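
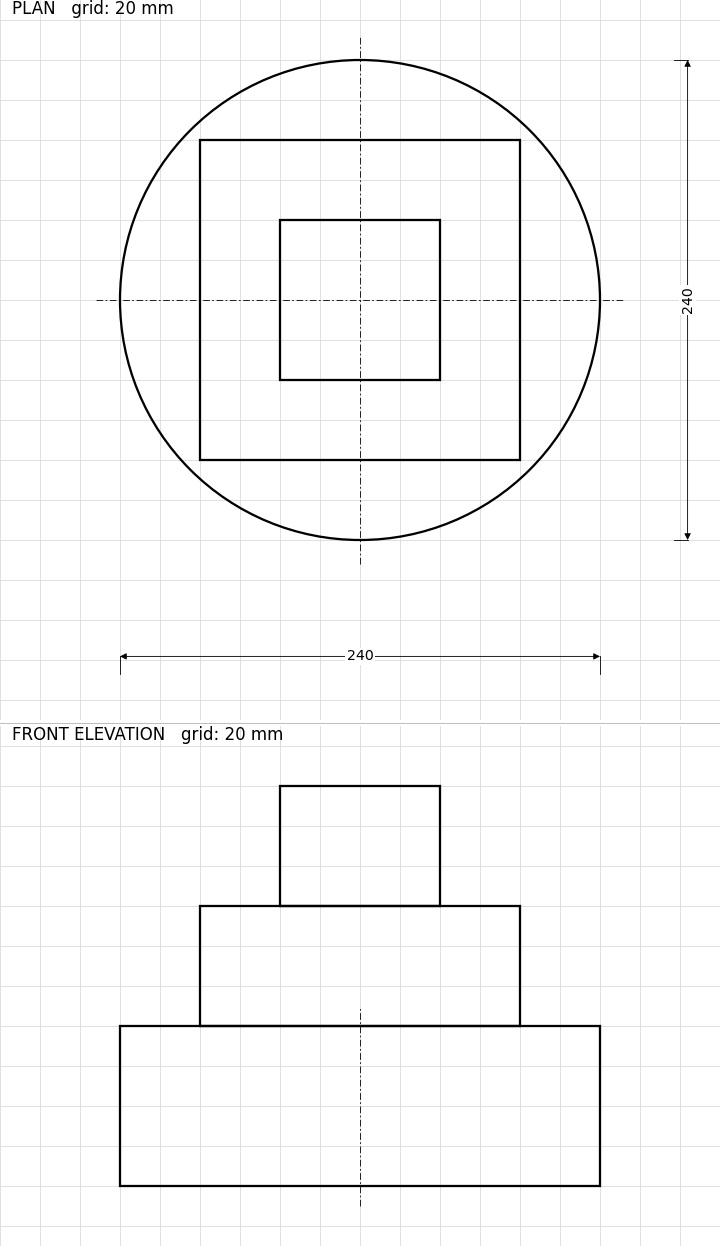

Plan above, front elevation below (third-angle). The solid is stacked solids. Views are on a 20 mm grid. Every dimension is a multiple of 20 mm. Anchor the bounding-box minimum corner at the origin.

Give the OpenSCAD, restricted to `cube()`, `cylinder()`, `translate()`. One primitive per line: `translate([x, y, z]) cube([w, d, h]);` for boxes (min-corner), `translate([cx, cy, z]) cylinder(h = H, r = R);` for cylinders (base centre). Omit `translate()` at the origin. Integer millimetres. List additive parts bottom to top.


translate([120, 120, 0]) cylinder(h = 80, r = 120);
translate([40, 40, 80]) cube([160, 160, 60]);
translate([80, 80, 140]) cube([80, 80, 60]);


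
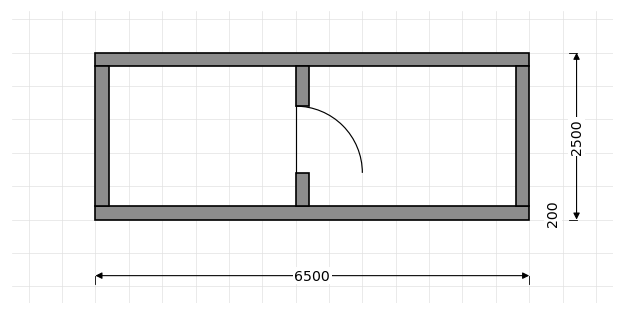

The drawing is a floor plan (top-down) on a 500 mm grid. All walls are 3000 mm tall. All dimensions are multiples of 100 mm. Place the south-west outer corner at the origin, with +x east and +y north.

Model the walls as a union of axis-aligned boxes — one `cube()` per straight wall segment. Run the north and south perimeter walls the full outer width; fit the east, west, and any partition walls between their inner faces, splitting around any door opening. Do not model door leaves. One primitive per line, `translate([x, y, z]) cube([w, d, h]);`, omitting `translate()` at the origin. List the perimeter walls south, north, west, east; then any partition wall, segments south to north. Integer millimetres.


cube([6500, 200, 3000]);
translate([0, 2300, 0]) cube([6500, 200, 3000]);
translate([0, 200, 0]) cube([200, 2100, 3000]);
translate([6300, 200, 0]) cube([200, 2100, 3000]);
translate([3000, 200, 0]) cube([200, 500, 3000]);
translate([3000, 1700, 0]) cube([200, 600, 3000]);


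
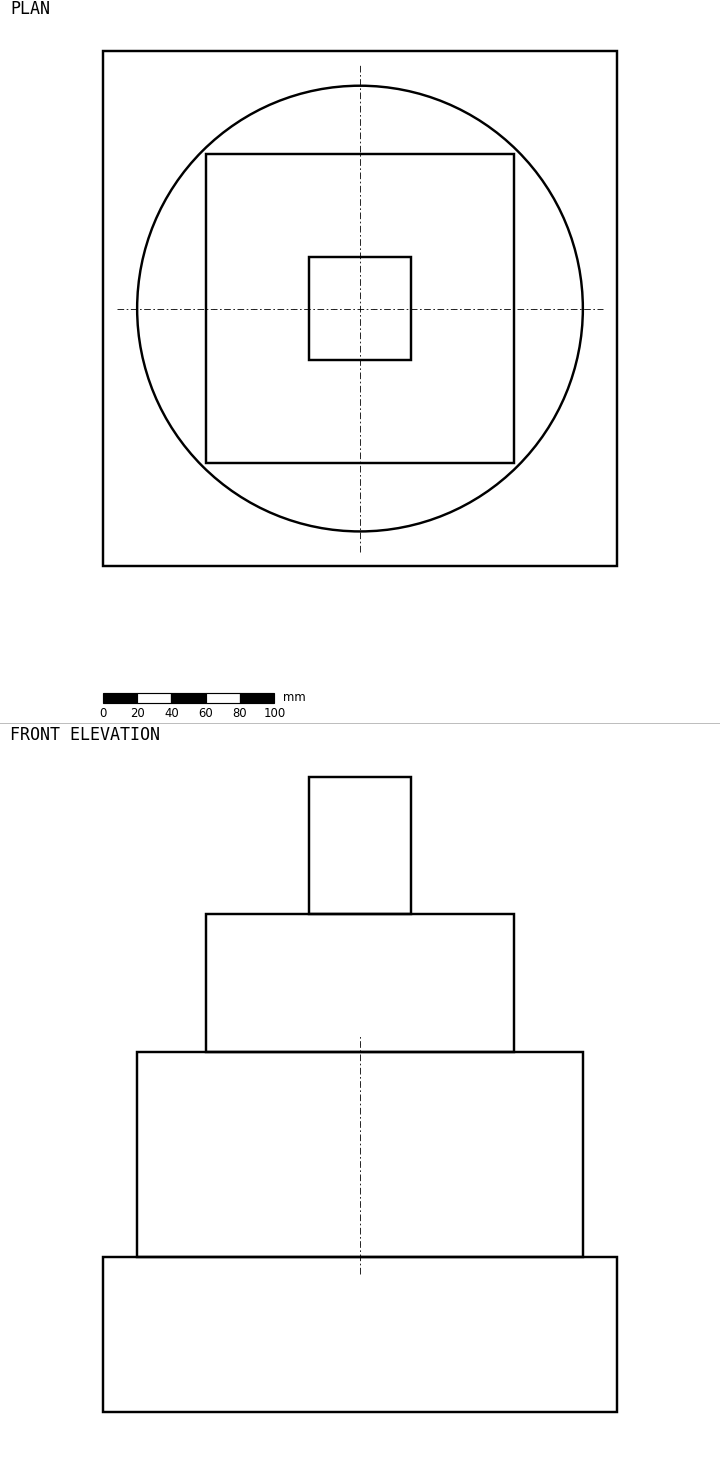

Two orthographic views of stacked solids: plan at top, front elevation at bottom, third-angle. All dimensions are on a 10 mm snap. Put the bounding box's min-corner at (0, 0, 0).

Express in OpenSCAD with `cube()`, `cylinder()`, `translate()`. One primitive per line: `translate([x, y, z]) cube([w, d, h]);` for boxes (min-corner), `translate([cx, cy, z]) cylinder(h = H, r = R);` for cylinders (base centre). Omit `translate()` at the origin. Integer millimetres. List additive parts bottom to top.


cube([300, 300, 90]);
translate([150, 150, 90]) cylinder(h = 120, r = 130);
translate([60, 60, 210]) cube([180, 180, 80]);
translate([120, 120, 290]) cube([60, 60, 80]);


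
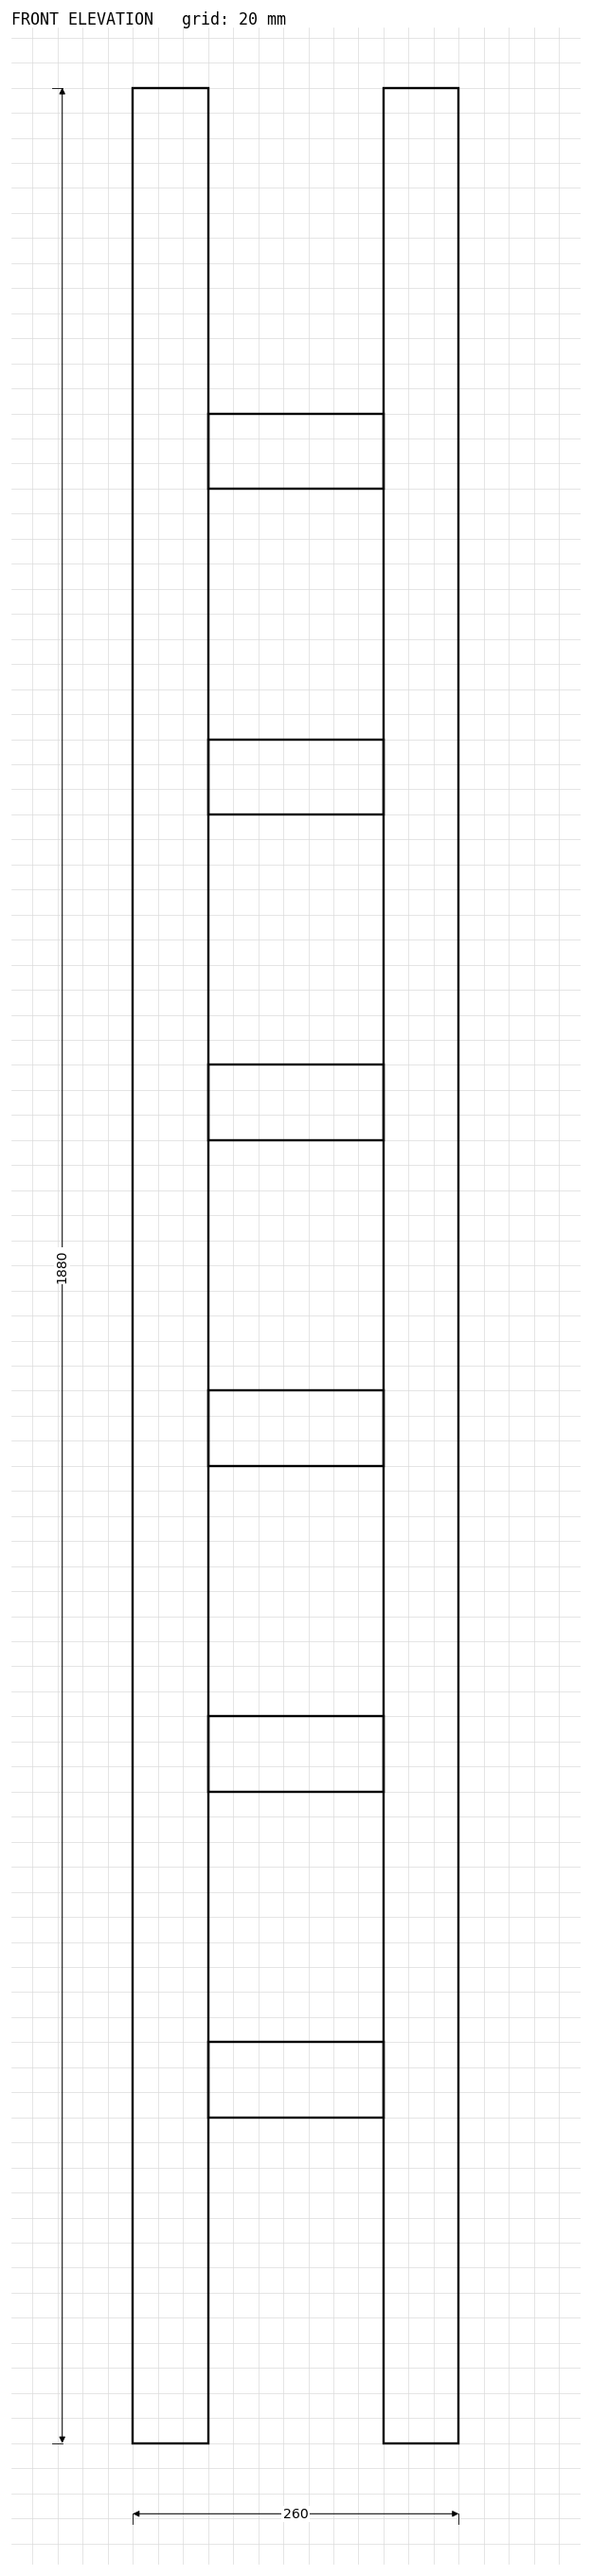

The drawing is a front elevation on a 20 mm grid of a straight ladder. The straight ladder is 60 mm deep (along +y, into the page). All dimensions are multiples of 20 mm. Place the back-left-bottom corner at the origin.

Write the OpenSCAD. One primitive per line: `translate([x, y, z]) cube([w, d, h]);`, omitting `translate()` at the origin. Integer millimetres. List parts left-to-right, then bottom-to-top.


cube([60, 60, 1880]);
translate([60, 0, 260]) cube([140, 60, 60]);
translate([60, 0, 520]) cube([140, 60, 60]);
translate([60, 0, 780]) cube([140, 60, 60]);
translate([60, 0, 1040]) cube([140, 60, 60]);
translate([60, 0, 1300]) cube([140, 60, 60]);
translate([60, 0, 1560]) cube([140, 60, 60]);
translate([200, 0, 0]) cube([60, 60, 1880]);


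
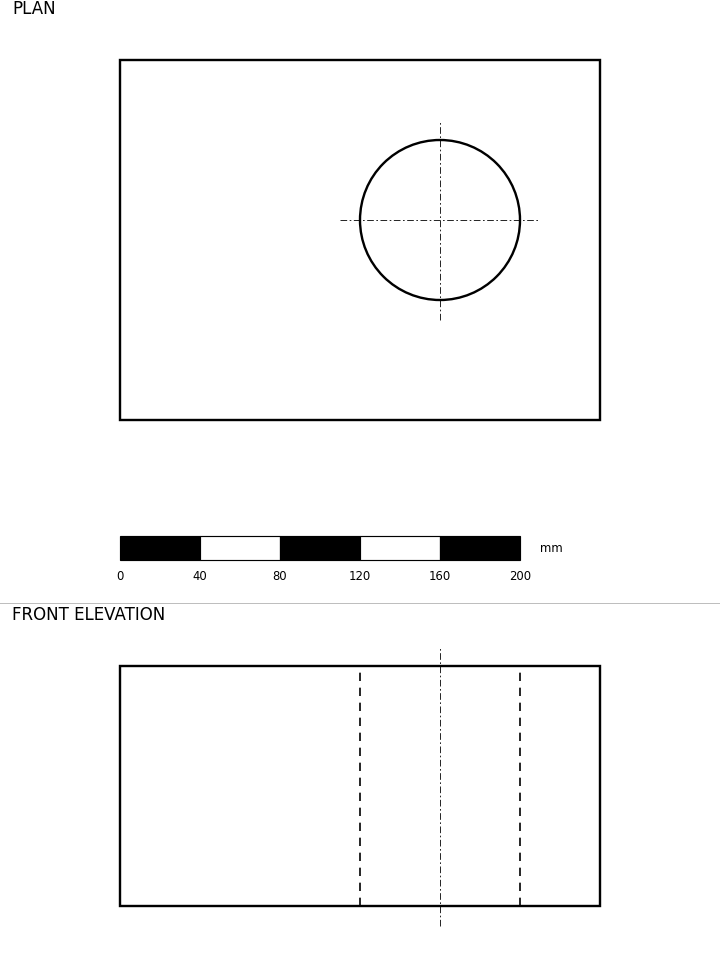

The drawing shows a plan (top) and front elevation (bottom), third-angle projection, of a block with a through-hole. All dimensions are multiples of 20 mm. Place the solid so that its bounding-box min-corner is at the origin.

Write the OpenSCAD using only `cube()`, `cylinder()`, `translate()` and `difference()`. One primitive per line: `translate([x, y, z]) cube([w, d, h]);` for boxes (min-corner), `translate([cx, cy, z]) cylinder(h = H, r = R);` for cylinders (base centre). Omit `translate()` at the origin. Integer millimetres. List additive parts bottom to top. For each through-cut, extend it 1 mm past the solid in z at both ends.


difference() {
  cube([240, 180, 120]);
  translate([160, 100, -1]) cylinder(h = 122, r = 40);
}


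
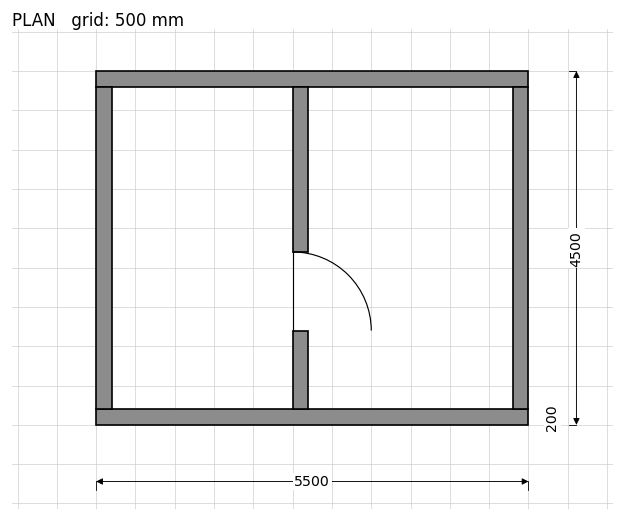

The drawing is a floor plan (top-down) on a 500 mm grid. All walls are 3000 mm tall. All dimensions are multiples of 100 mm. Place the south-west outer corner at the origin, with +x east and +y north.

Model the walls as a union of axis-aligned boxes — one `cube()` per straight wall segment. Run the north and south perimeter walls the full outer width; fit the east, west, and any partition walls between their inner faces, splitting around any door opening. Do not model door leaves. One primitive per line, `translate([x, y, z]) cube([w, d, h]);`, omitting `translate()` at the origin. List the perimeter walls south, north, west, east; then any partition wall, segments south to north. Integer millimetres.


cube([5500, 200, 3000]);
translate([0, 4300, 0]) cube([5500, 200, 3000]);
translate([0, 200, 0]) cube([200, 4100, 3000]);
translate([5300, 200, 0]) cube([200, 4100, 3000]);
translate([2500, 200, 0]) cube([200, 1000, 3000]);
translate([2500, 2200, 0]) cube([200, 2100, 3000]);


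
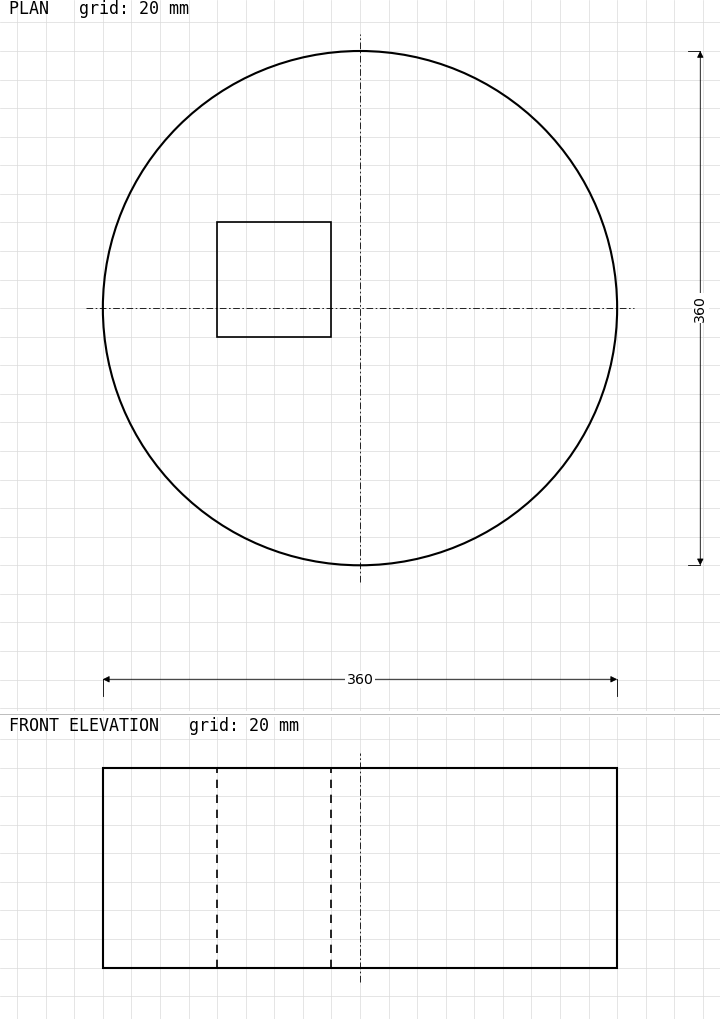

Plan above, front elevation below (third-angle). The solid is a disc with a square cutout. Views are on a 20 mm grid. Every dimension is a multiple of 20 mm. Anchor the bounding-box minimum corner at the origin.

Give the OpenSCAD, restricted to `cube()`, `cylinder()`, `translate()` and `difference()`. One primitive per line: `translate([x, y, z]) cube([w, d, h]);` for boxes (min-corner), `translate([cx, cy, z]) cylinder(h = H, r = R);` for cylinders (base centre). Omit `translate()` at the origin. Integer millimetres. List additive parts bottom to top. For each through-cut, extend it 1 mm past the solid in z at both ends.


difference() {
  translate([180, 180, 0]) cylinder(h = 140, r = 180);
  translate([80, 160, -1]) cube([80, 80, 142]);
}


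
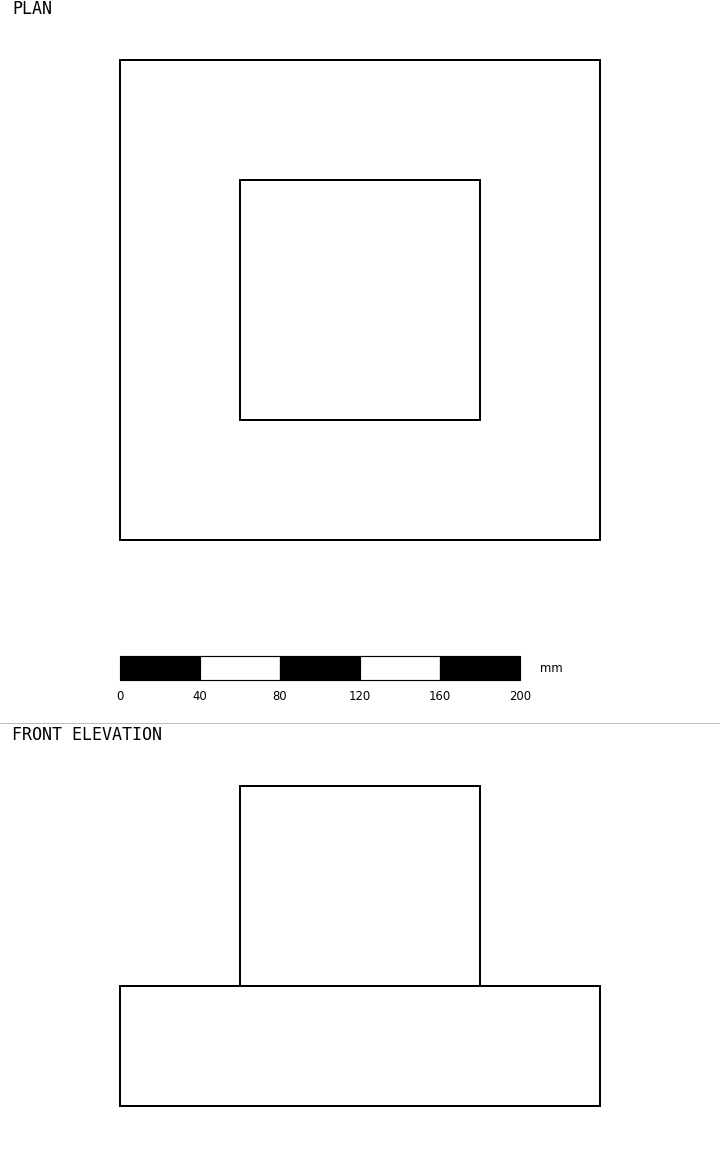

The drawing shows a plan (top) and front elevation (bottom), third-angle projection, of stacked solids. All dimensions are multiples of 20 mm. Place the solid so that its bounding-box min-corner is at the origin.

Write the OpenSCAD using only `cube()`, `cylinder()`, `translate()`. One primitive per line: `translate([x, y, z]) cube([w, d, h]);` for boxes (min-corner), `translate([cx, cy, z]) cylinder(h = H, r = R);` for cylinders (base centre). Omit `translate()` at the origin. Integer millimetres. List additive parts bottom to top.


cube([240, 240, 60]);
translate([60, 60, 60]) cube([120, 120, 100]);


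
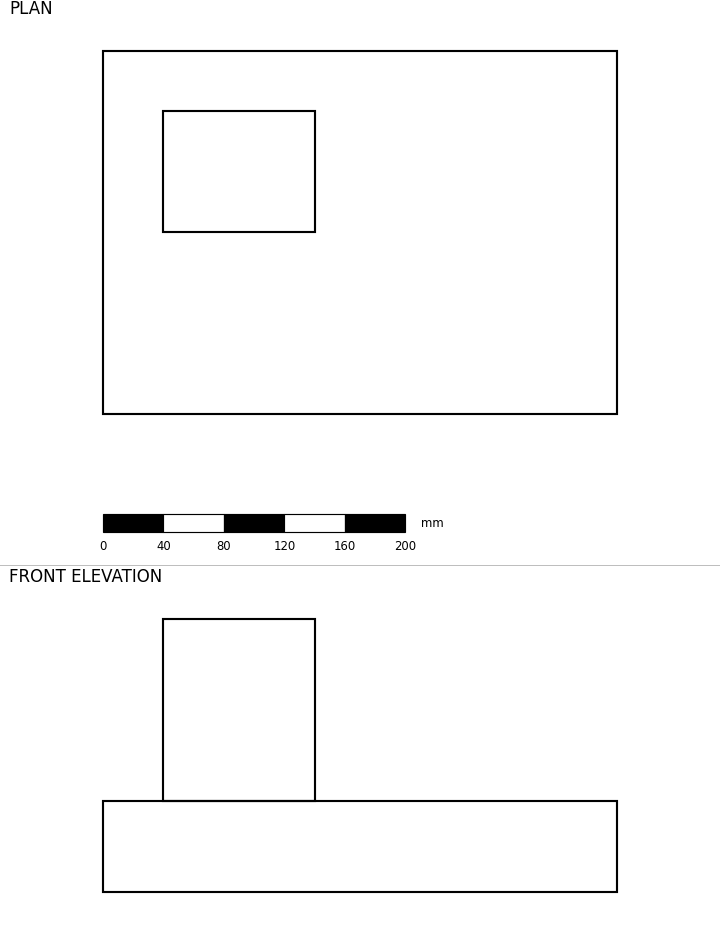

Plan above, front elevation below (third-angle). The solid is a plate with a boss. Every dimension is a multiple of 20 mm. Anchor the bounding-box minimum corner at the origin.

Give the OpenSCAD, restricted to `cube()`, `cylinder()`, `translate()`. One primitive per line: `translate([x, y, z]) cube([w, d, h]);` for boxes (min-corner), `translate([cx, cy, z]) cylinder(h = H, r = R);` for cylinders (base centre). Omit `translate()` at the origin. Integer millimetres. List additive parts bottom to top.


cube([340, 240, 60]);
translate([40, 120, 60]) cube([100, 80, 120]);


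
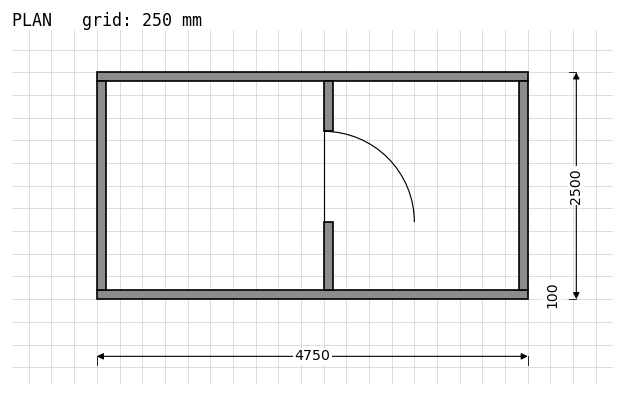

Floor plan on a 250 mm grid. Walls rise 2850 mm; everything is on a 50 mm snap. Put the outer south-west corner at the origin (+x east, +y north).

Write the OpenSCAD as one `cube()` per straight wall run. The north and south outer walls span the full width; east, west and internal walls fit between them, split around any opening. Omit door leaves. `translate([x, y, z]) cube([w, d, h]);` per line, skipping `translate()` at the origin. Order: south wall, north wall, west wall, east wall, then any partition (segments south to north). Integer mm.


cube([4750, 100, 2850]);
translate([0, 2400, 0]) cube([4750, 100, 2850]);
translate([0, 100, 0]) cube([100, 2300, 2850]);
translate([4650, 100, 0]) cube([100, 2300, 2850]);
translate([2500, 100, 0]) cube([100, 750, 2850]);
translate([2500, 1850, 0]) cube([100, 550, 2850]);


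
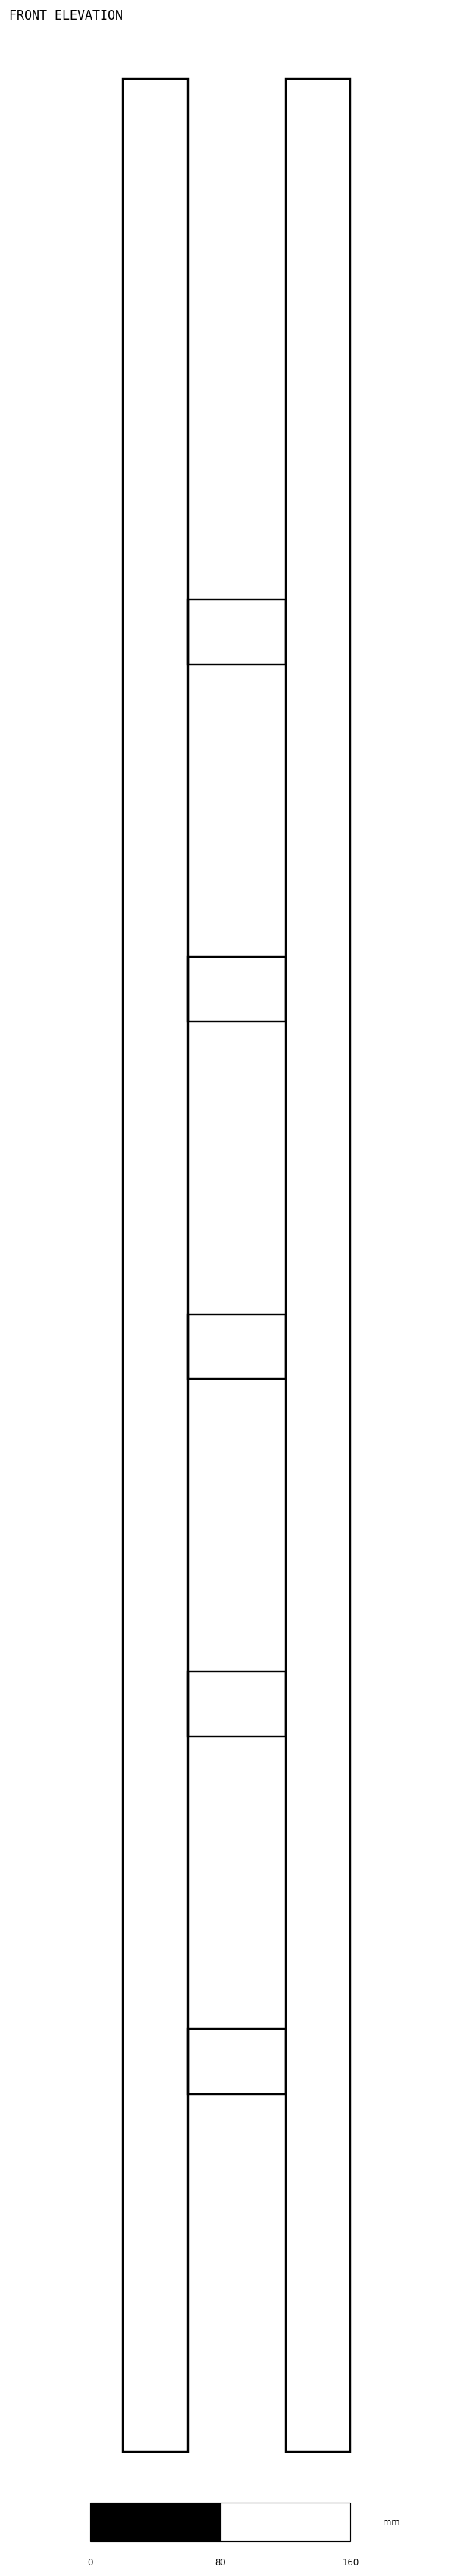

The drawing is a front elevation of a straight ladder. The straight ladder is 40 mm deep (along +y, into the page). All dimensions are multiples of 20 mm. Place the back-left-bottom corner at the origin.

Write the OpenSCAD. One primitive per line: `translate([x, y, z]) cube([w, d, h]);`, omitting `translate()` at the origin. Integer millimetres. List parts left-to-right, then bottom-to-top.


cube([40, 40, 1460]);
translate([40, 0, 220]) cube([60, 40, 40]);
translate([40, 0, 440]) cube([60, 40, 40]);
translate([40, 0, 660]) cube([60, 40, 40]);
translate([40, 0, 880]) cube([60, 40, 40]);
translate([40, 0, 1100]) cube([60, 40, 40]);
translate([100, 0, 0]) cube([40, 40, 1460]);


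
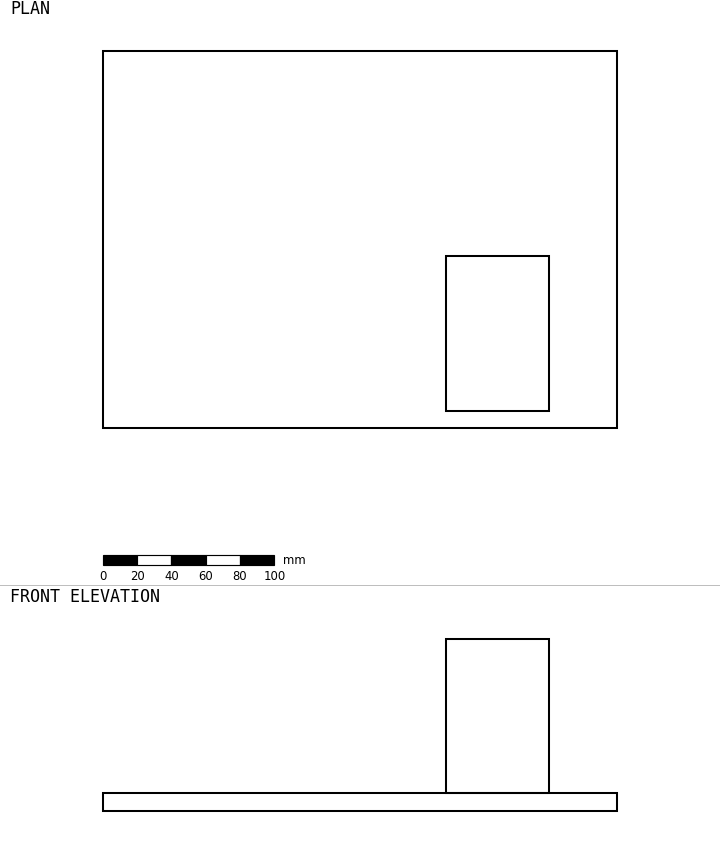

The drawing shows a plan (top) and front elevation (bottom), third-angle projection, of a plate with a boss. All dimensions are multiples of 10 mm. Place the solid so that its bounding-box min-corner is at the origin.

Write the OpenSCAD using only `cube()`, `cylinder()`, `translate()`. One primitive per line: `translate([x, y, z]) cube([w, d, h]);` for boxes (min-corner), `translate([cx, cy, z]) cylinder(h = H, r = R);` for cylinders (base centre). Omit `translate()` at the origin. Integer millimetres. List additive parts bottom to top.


cube([300, 220, 10]);
translate([200, 10, 10]) cube([60, 90, 90]);


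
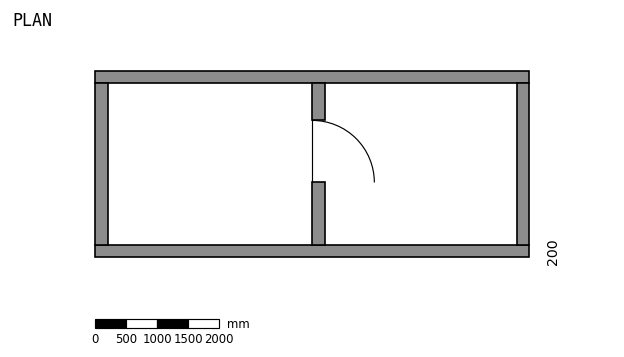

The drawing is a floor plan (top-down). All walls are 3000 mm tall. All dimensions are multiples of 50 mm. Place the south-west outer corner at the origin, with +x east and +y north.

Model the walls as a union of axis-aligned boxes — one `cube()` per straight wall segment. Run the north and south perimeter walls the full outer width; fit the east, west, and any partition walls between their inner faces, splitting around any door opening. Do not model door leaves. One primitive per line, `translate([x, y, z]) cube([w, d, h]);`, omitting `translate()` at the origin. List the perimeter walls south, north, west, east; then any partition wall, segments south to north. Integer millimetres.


cube([7000, 200, 3000]);
translate([0, 2800, 0]) cube([7000, 200, 3000]);
translate([0, 200, 0]) cube([200, 2600, 3000]);
translate([6800, 200, 0]) cube([200, 2600, 3000]);
translate([3500, 200, 0]) cube([200, 1000, 3000]);
translate([3500, 2200, 0]) cube([200, 600, 3000]);


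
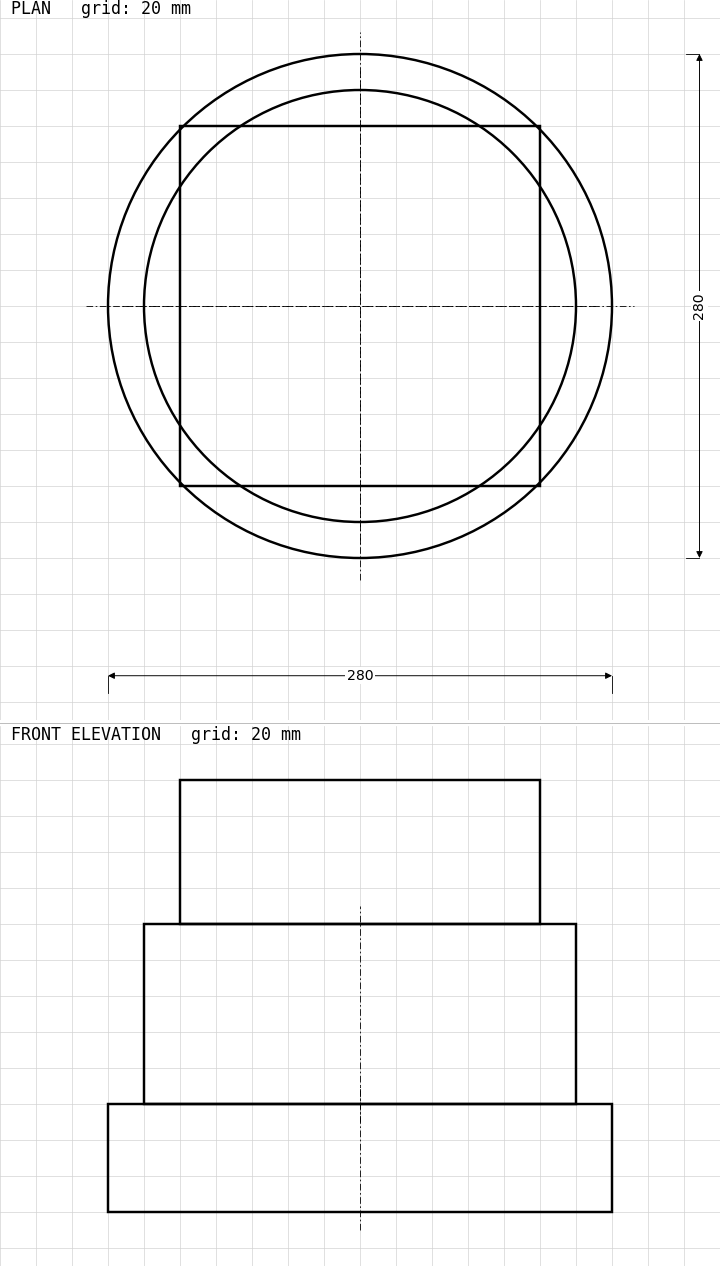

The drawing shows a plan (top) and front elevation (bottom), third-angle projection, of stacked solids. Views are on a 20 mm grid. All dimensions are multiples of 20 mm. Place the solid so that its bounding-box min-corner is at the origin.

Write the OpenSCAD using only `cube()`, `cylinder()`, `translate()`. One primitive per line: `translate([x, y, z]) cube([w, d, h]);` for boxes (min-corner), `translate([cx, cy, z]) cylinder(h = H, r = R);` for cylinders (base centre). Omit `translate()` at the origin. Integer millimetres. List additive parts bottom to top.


translate([140, 140, 0]) cylinder(h = 60, r = 140);
translate([140, 140, 60]) cylinder(h = 100, r = 120);
translate([40, 40, 160]) cube([200, 200, 80]);


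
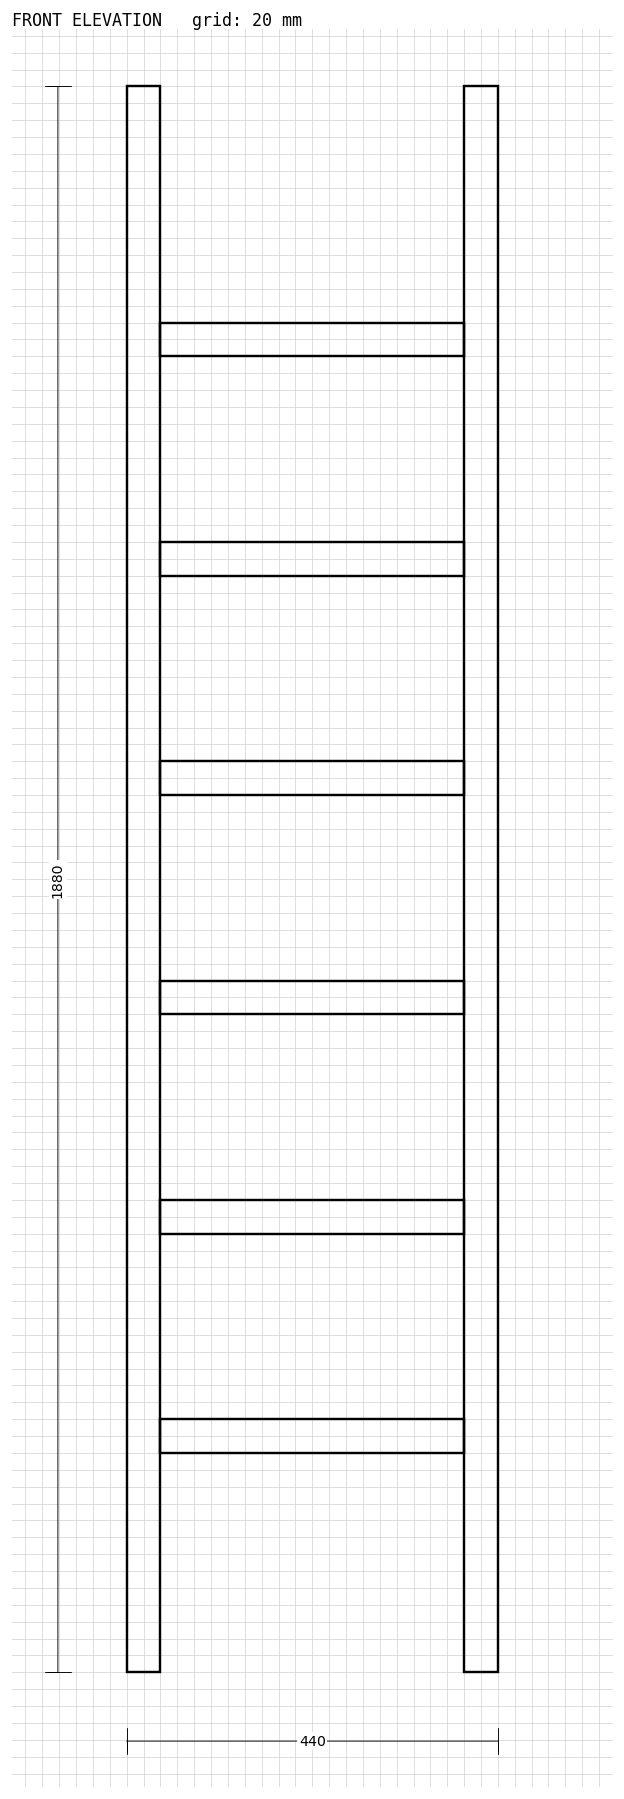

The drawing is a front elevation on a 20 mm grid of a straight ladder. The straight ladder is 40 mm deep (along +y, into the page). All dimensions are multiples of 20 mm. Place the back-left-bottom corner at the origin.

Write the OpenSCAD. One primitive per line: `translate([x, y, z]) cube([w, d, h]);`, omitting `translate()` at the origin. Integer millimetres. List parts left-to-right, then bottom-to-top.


cube([40, 40, 1880]);
translate([40, 0, 260]) cube([360, 40, 40]);
translate([40, 0, 520]) cube([360, 40, 40]);
translate([40, 0, 780]) cube([360, 40, 40]);
translate([40, 0, 1040]) cube([360, 40, 40]);
translate([40, 0, 1300]) cube([360, 40, 40]);
translate([40, 0, 1560]) cube([360, 40, 40]);
translate([400, 0, 0]) cube([40, 40, 1880]);


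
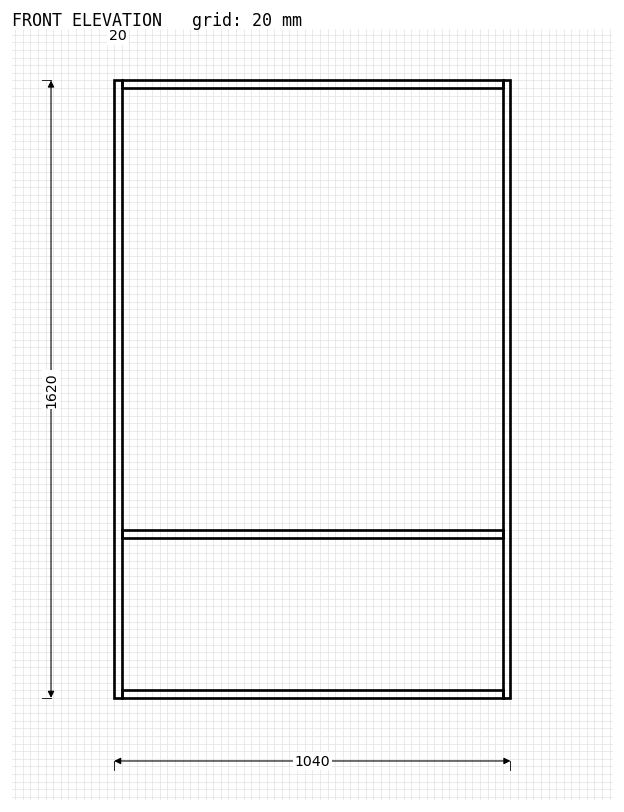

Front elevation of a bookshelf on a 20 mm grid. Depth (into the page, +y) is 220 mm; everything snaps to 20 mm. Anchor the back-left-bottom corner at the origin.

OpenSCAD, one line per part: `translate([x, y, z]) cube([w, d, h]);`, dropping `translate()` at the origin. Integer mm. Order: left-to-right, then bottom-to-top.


cube([20, 220, 1620]);
translate([20, 0, 0]) cube([1000, 220, 20]);
translate([20, 0, 420]) cube([1000, 220, 20]);
translate([20, 0, 1600]) cube([1000, 220, 20]);
translate([1020, 0, 0]) cube([20, 220, 1620]);


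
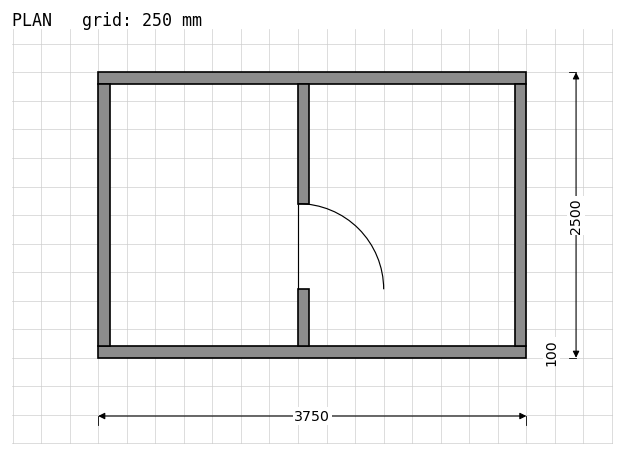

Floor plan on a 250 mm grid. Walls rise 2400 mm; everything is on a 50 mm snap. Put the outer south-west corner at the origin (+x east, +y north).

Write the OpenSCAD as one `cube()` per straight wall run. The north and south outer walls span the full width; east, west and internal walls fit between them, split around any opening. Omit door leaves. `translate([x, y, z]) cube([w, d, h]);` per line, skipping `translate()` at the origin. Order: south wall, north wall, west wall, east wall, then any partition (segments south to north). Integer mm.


cube([3750, 100, 2400]);
translate([0, 2400, 0]) cube([3750, 100, 2400]);
translate([0, 100, 0]) cube([100, 2300, 2400]);
translate([3650, 100, 0]) cube([100, 2300, 2400]);
translate([1750, 100, 0]) cube([100, 500, 2400]);
translate([1750, 1350, 0]) cube([100, 1050, 2400]);


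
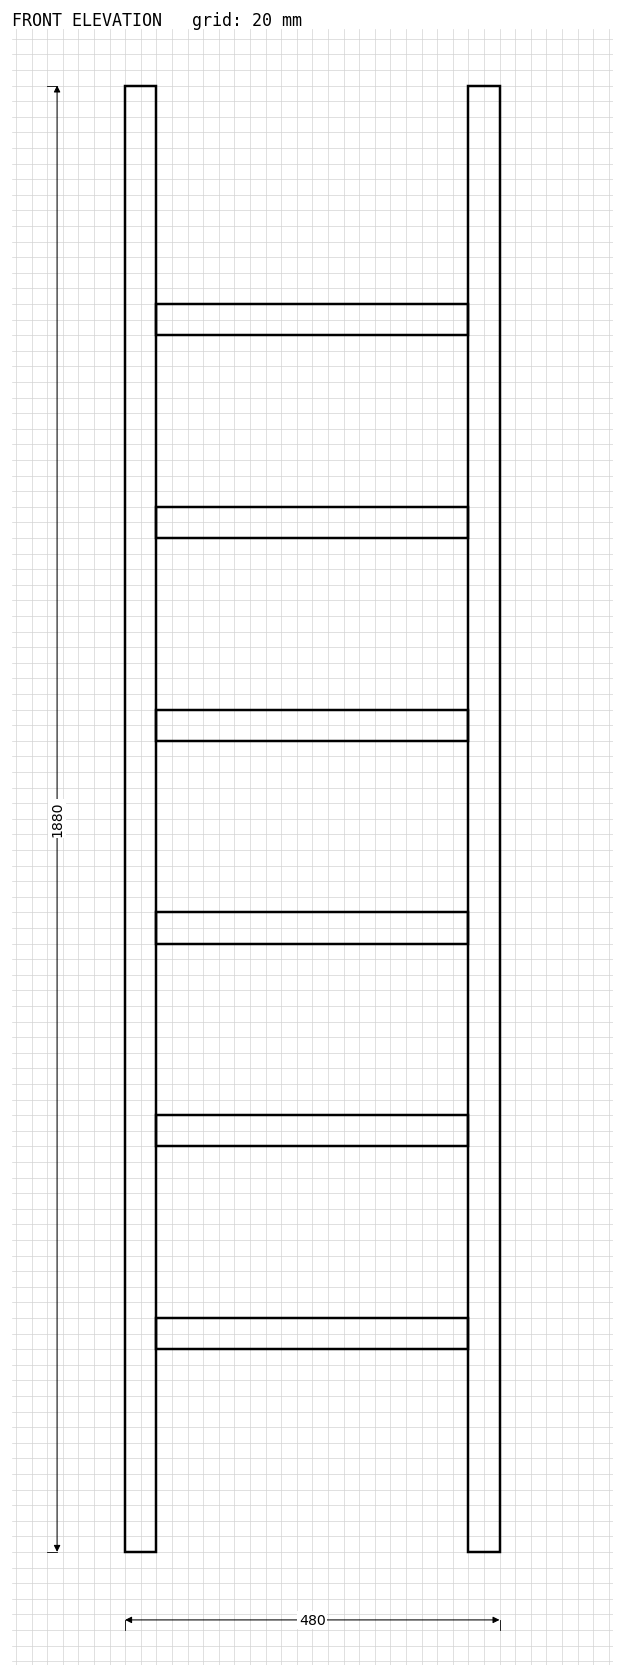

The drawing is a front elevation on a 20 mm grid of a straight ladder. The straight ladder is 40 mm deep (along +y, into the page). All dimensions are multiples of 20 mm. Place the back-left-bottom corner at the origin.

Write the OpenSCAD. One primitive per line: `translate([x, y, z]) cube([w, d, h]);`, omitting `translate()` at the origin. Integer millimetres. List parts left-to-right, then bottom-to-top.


cube([40, 40, 1880]);
translate([40, 0, 260]) cube([400, 40, 40]);
translate([40, 0, 520]) cube([400, 40, 40]);
translate([40, 0, 780]) cube([400, 40, 40]);
translate([40, 0, 1040]) cube([400, 40, 40]);
translate([40, 0, 1300]) cube([400, 40, 40]);
translate([40, 0, 1560]) cube([400, 40, 40]);
translate([440, 0, 0]) cube([40, 40, 1880]);


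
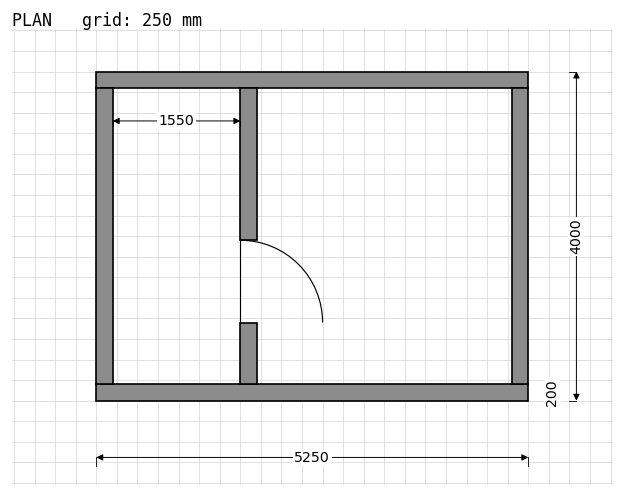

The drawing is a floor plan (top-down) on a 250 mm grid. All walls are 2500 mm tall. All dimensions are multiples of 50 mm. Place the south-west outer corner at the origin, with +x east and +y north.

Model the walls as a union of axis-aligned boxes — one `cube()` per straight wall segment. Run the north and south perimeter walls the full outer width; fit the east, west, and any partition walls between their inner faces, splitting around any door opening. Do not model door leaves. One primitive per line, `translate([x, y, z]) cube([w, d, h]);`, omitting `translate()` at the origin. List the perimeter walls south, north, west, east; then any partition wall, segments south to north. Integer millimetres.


cube([5250, 200, 2500]);
translate([0, 3800, 0]) cube([5250, 200, 2500]);
translate([0, 200, 0]) cube([200, 3600, 2500]);
translate([5050, 200, 0]) cube([200, 3600, 2500]);
translate([1750, 200, 0]) cube([200, 750, 2500]);
translate([1750, 1950, 0]) cube([200, 1850, 2500]);


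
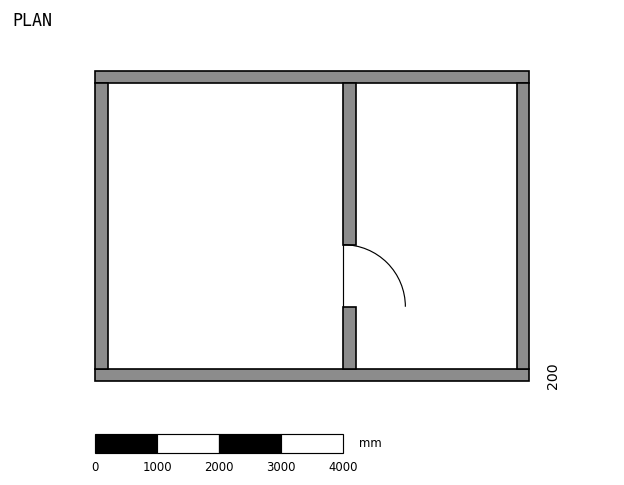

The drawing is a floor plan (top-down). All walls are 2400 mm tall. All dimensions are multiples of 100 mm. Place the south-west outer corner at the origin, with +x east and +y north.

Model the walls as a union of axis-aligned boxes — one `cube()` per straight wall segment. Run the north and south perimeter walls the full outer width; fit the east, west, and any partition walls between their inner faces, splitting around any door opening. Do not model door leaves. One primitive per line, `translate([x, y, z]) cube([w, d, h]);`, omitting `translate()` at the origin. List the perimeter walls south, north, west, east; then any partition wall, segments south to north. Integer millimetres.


cube([7000, 200, 2400]);
translate([0, 4800, 0]) cube([7000, 200, 2400]);
translate([0, 200, 0]) cube([200, 4600, 2400]);
translate([6800, 200, 0]) cube([200, 4600, 2400]);
translate([4000, 200, 0]) cube([200, 1000, 2400]);
translate([4000, 2200, 0]) cube([200, 2600, 2400]);


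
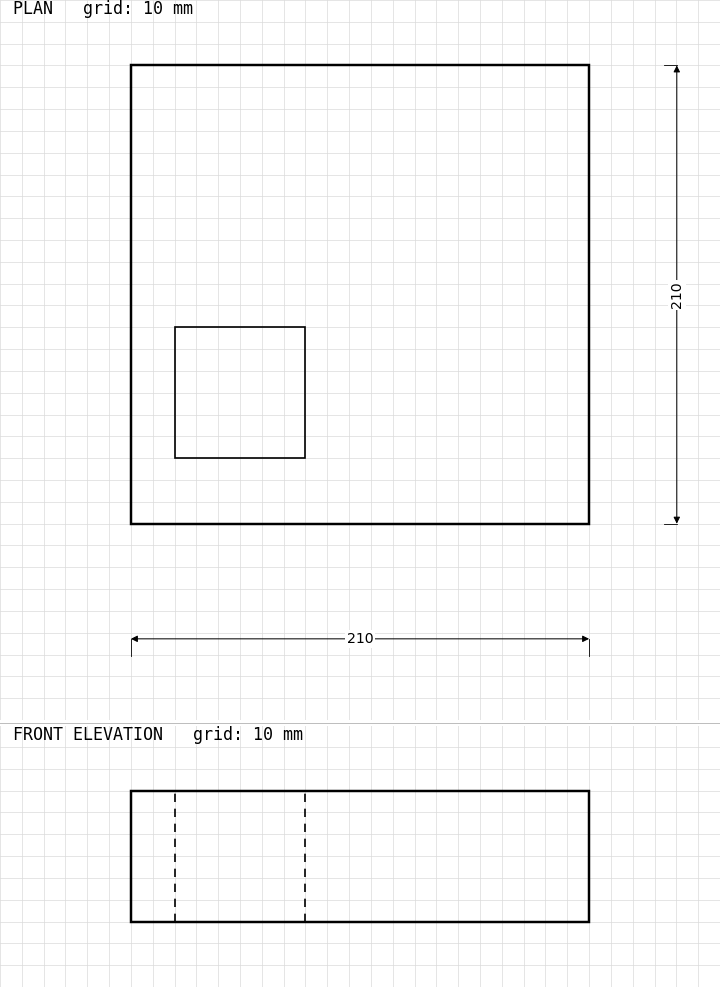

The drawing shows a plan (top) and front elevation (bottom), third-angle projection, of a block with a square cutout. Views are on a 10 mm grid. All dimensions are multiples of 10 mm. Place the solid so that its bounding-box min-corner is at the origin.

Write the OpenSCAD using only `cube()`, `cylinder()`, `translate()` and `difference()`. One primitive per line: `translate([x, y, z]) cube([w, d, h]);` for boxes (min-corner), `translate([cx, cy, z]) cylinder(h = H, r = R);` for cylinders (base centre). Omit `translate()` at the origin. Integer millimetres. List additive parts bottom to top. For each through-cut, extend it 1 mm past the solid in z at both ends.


difference() {
  cube([210, 210, 60]);
  translate([20, 30, -1]) cube([60, 60, 62]);
}


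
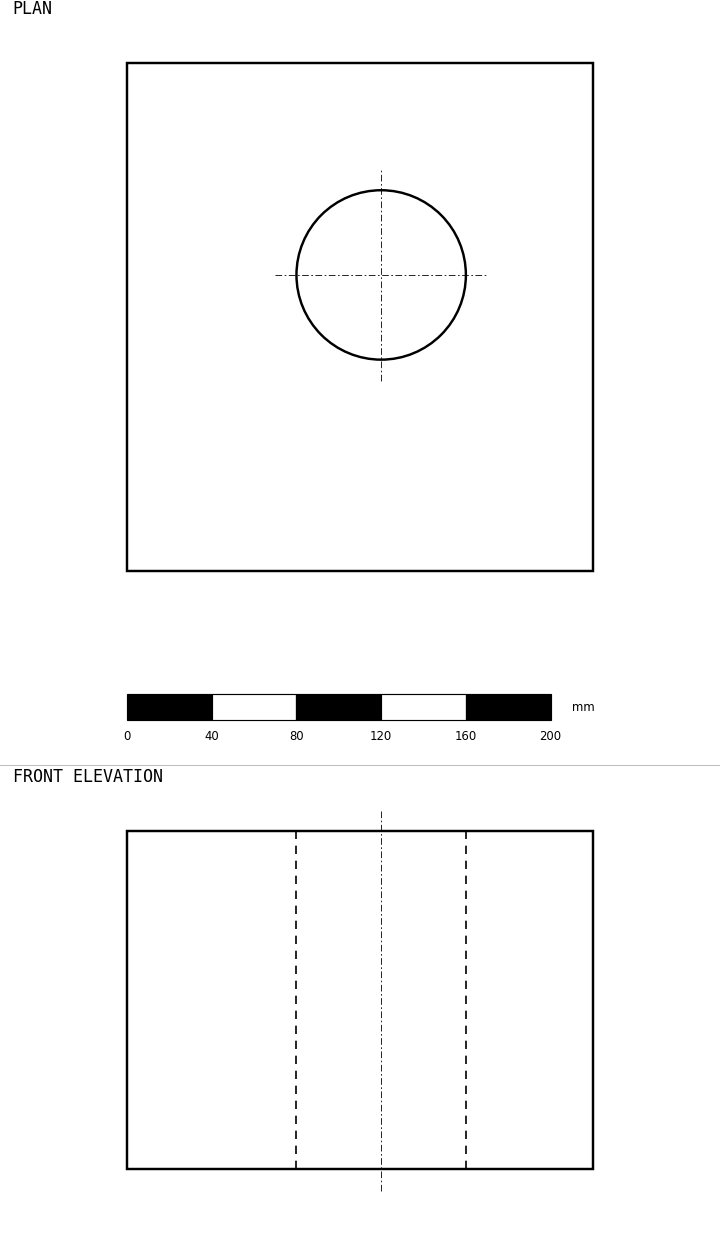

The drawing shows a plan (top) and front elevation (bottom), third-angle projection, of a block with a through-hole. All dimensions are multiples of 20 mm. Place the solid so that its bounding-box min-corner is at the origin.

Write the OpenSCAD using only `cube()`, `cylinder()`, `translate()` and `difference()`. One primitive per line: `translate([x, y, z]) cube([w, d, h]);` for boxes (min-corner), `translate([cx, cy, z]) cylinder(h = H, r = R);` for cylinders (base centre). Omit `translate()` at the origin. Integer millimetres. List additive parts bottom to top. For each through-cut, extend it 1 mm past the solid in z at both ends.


difference() {
  cube([220, 240, 160]);
  translate([120, 140, -1]) cylinder(h = 162, r = 40);
}


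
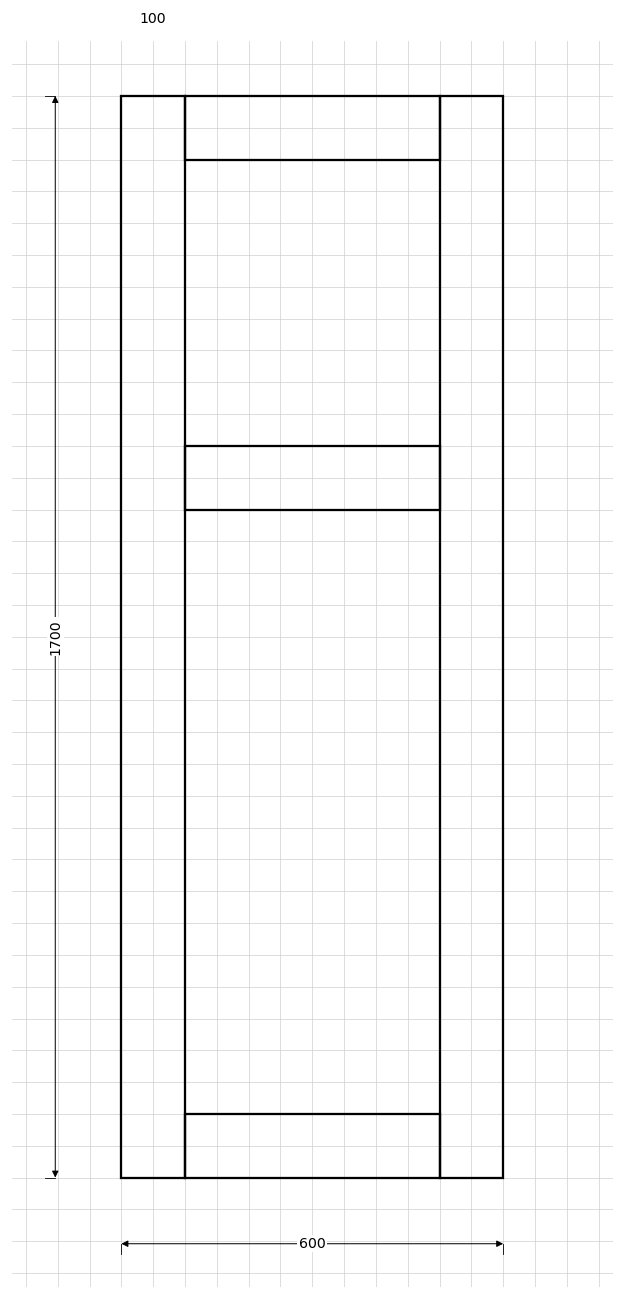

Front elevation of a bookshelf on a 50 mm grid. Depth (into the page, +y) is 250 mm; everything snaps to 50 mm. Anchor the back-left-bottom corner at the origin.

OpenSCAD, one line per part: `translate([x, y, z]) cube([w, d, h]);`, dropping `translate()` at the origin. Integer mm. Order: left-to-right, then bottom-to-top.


cube([100, 250, 1700]);
translate([100, 0, 0]) cube([400, 250, 100]);
translate([100, 0, 1050]) cube([400, 250, 100]);
translate([100, 0, 1600]) cube([400, 250, 100]);
translate([500, 0, 0]) cube([100, 250, 1700]);


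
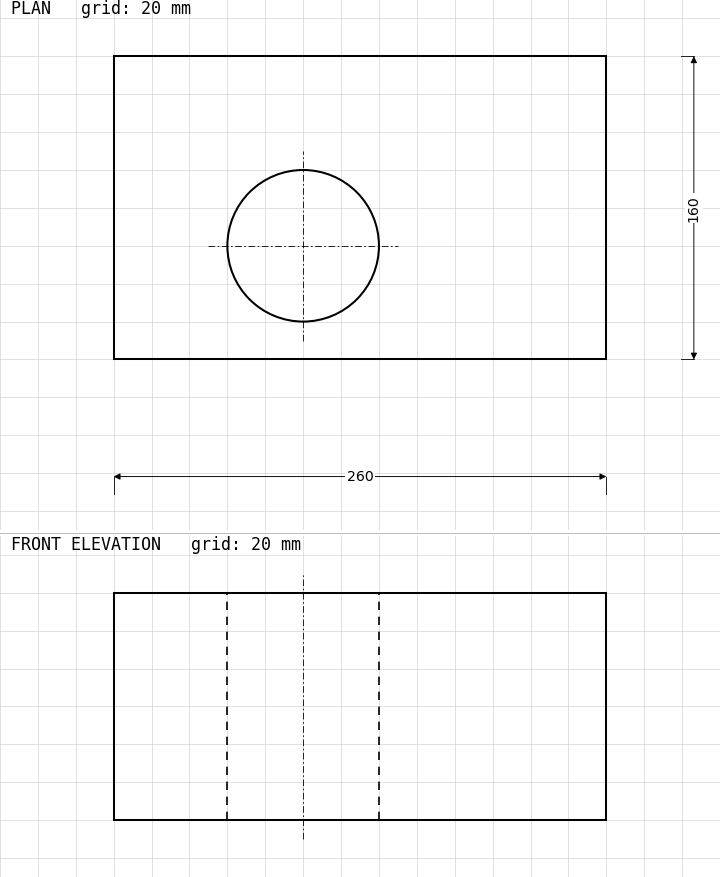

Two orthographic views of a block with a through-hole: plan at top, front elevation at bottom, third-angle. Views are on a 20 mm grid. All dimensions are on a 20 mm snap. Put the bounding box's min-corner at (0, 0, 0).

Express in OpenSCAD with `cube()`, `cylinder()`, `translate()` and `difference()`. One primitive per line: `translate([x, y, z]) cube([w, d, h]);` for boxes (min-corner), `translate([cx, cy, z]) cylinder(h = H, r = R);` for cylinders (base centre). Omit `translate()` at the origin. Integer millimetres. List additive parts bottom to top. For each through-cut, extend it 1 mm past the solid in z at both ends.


difference() {
  cube([260, 160, 120]);
  translate([100, 60, -1]) cylinder(h = 122, r = 40);
}


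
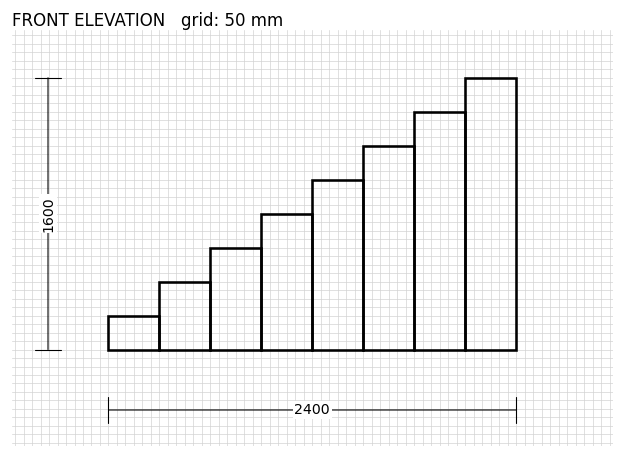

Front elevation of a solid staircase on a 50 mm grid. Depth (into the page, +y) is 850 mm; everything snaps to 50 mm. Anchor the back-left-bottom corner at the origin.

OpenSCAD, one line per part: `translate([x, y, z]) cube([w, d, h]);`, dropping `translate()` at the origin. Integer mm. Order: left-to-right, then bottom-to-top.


cube([300, 850, 200]);
translate([300, 0, 0]) cube([300, 850, 400]);
translate([600, 0, 0]) cube([300, 850, 600]);
translate([900, 0, 0]) cube([300, 850, 800]);
translate([1200, 0, 0]) cube([300, 850, 1000]);
translate([1500, 0, 0]) cube([300, 850, 1200]);
translate([1800, 0, 0]) cube([300, 850, 1400]);
translate([2100, 0, 0]) cube([300, 850, 1600]);


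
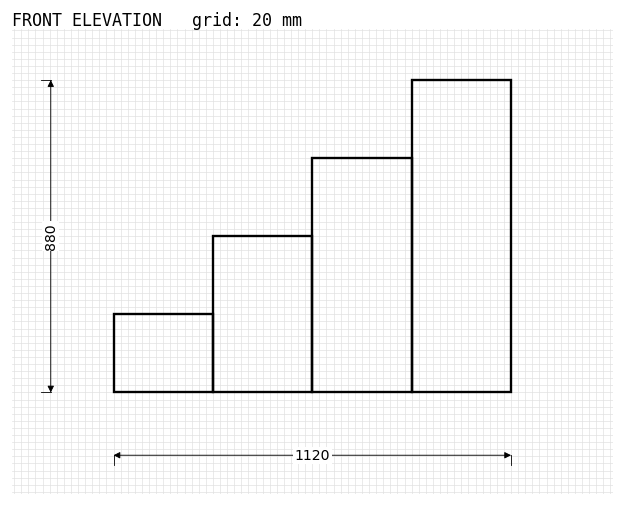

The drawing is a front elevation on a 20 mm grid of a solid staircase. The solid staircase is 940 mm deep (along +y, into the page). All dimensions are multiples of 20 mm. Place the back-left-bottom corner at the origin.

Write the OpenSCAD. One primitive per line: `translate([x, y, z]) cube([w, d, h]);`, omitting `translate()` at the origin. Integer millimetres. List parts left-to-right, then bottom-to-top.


cube([280, 940, 220]);
translate([280, 0, 0]) cube([280, 940, 440]);
translate([560, 0, 0]) cube([280, 940, 660]);
translate([840, 0, 0]) cube([280, 940, 880]);


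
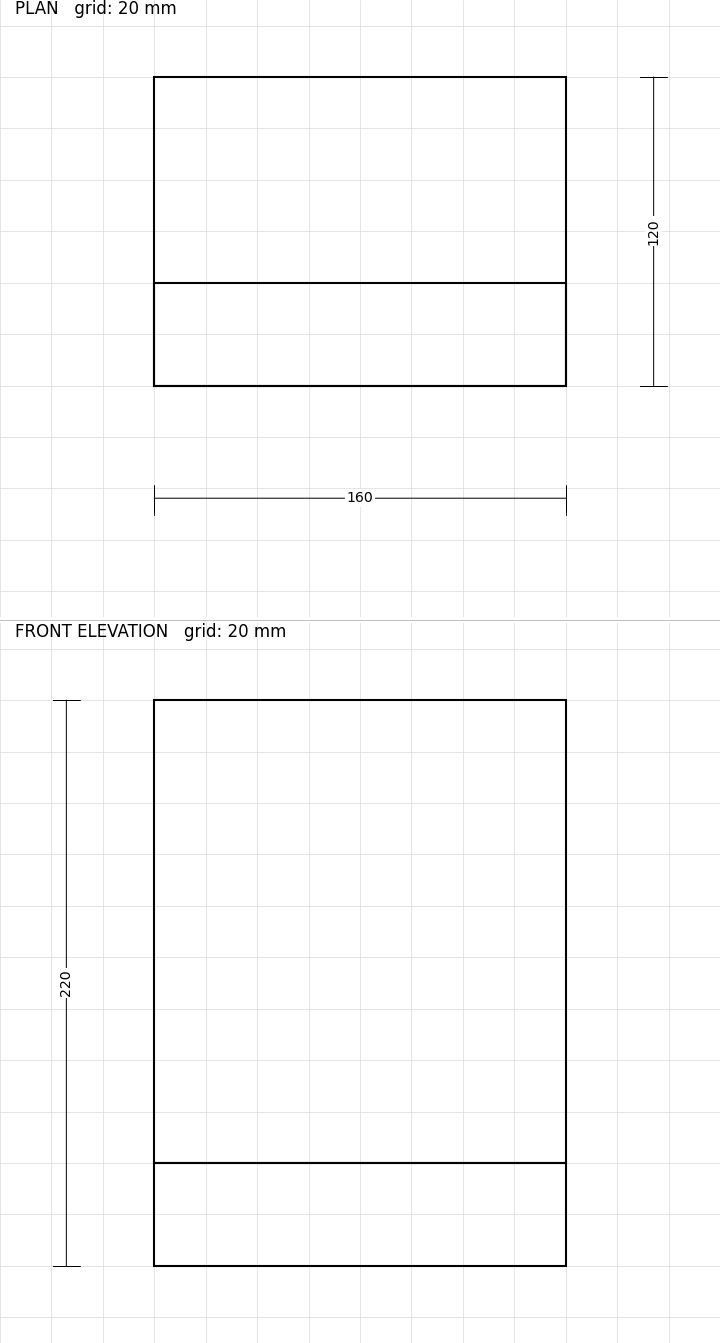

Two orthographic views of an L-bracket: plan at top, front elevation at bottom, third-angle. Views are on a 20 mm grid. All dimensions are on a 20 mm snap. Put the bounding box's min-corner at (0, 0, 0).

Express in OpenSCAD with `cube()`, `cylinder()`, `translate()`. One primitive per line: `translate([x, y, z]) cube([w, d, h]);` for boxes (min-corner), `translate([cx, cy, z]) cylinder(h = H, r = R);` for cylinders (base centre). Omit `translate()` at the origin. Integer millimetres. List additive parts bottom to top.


cube([160, 120, 40]);
translate([0, 0, 40]) cube([160, 40, 180]);


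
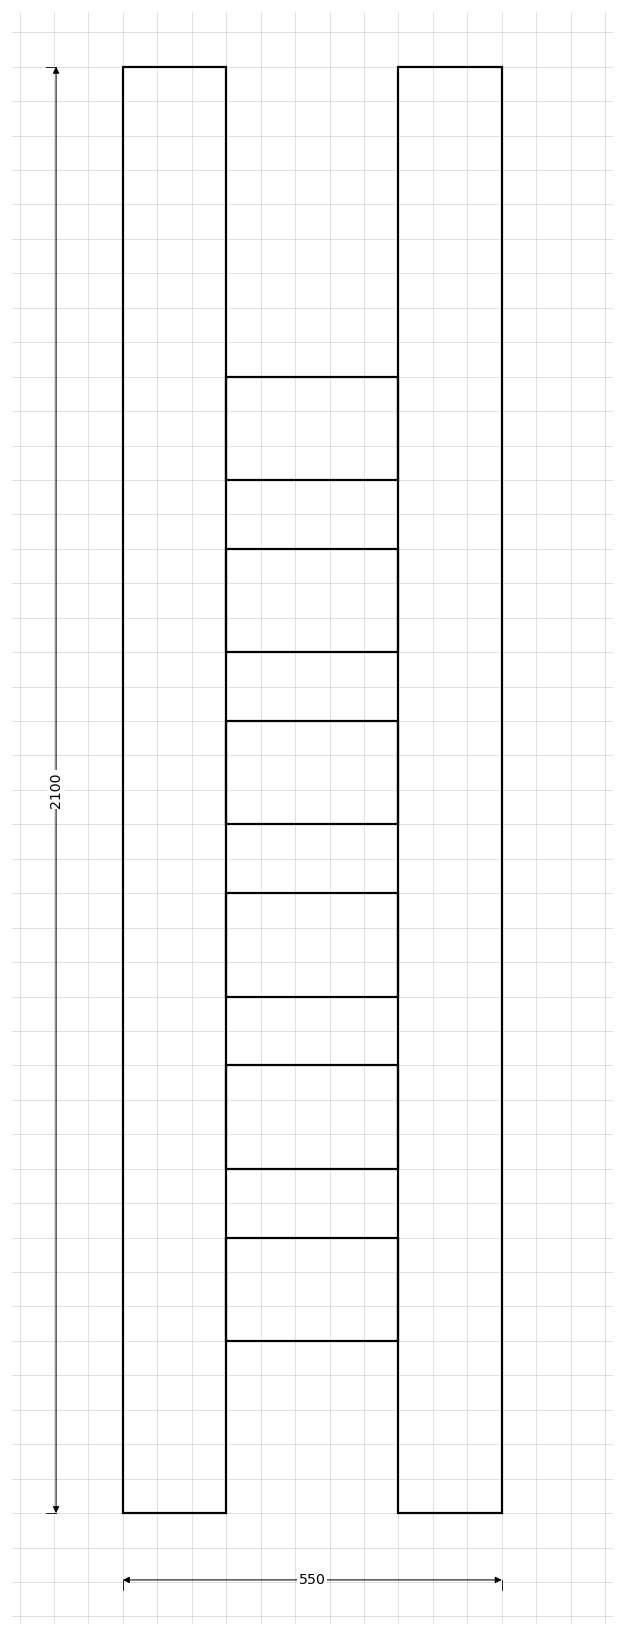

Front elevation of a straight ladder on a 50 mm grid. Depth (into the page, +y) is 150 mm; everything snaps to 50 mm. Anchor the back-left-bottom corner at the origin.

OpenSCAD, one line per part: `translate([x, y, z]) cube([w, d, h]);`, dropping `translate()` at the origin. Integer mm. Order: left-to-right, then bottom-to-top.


cube([150, 150, 2100]);
translate([150, 0, 250]) cube([250, 150, 150]);
translate([150, 0, 500]) cube([250, 150, 150]);
translate([150, 0, 750]) cube([250, 150, 150]);
translate([150, 0, 1000]) cube([250, 150, 150]);
translate([150, 0, 1250]) cube([250, 150, 150]);
translate([150, 0, 1500]) cube([250, 150, 150]);
translate([400, 0, 0]) cube([150, 150, 2100]);


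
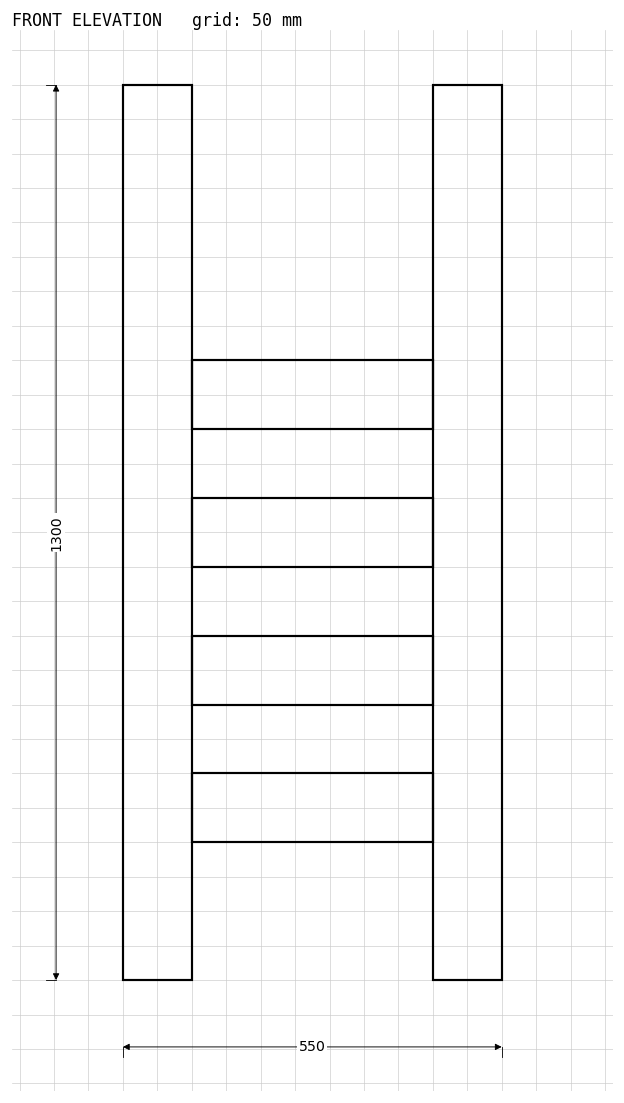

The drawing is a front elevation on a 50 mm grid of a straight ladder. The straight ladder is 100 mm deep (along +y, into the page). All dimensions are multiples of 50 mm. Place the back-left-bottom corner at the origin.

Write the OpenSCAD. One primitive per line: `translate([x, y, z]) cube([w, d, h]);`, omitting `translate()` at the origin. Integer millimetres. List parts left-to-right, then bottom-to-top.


cube([100, 100, 1300]);
translate([100, 0, 200]) cube([350, 100, 100]);
translate([100, 0, 400]) cube([350, 100, 100]);
translate([100, 0, 600]) cube([350, 100, 100]);
translate([100, 0, 800]) cube([350, 100, 100]);
translate([450, 0, 0]) cube([100, 100, 1300]);


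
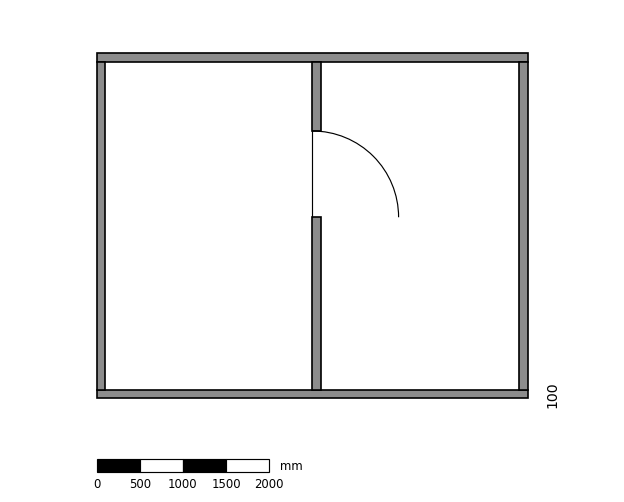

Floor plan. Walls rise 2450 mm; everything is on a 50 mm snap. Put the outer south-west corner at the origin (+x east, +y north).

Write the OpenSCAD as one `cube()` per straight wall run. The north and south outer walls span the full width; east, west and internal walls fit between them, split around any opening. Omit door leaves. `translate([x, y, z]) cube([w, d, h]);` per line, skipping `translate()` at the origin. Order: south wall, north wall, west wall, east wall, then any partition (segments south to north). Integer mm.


cube([5000, 100, 2450]);
translate([0, 3900, 0]) cube([5000, 100, 2450]);
translate([0, 100, 0]) cube([100, 3800, 2450]);
translate([4900, 100, 0]) cube([100, 3800, 2450]);
translate([2500, 100, 0]) cube([100, 2000, 2450]);
translate([2500, 3100, 0]) cube([100, 800, 2450]);


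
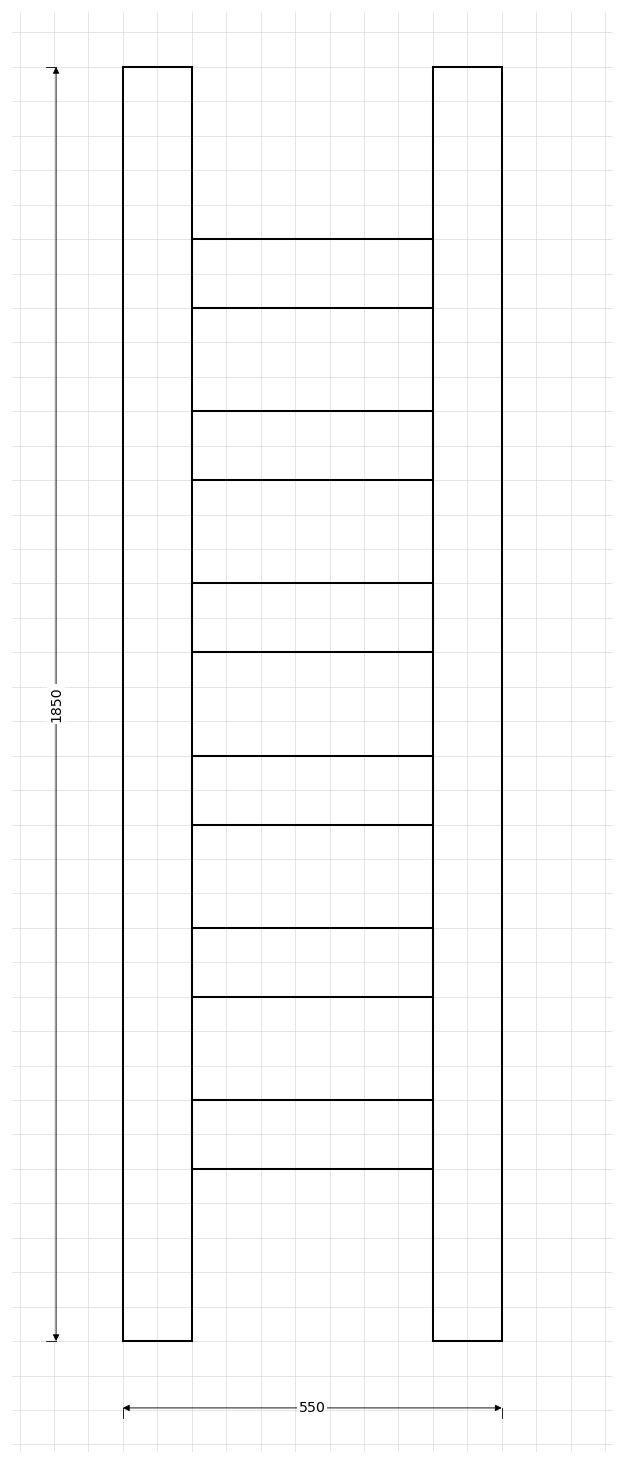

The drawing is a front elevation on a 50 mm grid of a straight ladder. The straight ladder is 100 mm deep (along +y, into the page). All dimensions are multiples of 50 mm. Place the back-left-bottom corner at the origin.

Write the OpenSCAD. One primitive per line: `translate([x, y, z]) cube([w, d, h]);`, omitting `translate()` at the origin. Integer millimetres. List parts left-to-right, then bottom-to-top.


cube([100, 100, 1850]);
translate([100, 0, 250]) cube([350, 100, 100]);
translate([100, 0, 500]) cube([350, 100, 100]);
translate([100, 0, 750]) cube([350, 100, 100]);
translate([100, 0, 1000]) cube([350, 100, 100]);
translate([100, 0, 1250]) cube([350, 100, 100]);
translate([100, 0, 1500]) cube([350, 100, 100]);
translate([450, 0, 0]) cube([100, 100, 1850]);


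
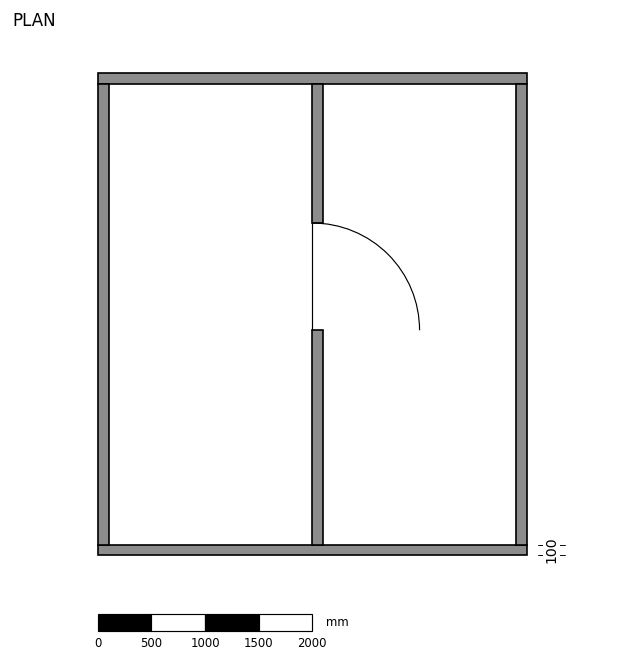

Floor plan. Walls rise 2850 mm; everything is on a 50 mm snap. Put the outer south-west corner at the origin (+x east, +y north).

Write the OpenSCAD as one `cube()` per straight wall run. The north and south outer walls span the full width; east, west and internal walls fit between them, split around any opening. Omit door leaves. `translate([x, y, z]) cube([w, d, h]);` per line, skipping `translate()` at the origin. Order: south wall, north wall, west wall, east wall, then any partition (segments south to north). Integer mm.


cube([4000, 100, 2850]);
translate([0, 4400, 0]) cube([4000, 100, 2850]);
translate([0, 100, 0]) cube([100, 4300, 2850]);
translate([3900, 100, 0]) cube([100, 4300, 2850]);
translate([2000, 100, 0]) cube([100, 2000, 2850]);
translate([2000, 3100, 0]) cube([100, 1300, 2850]);


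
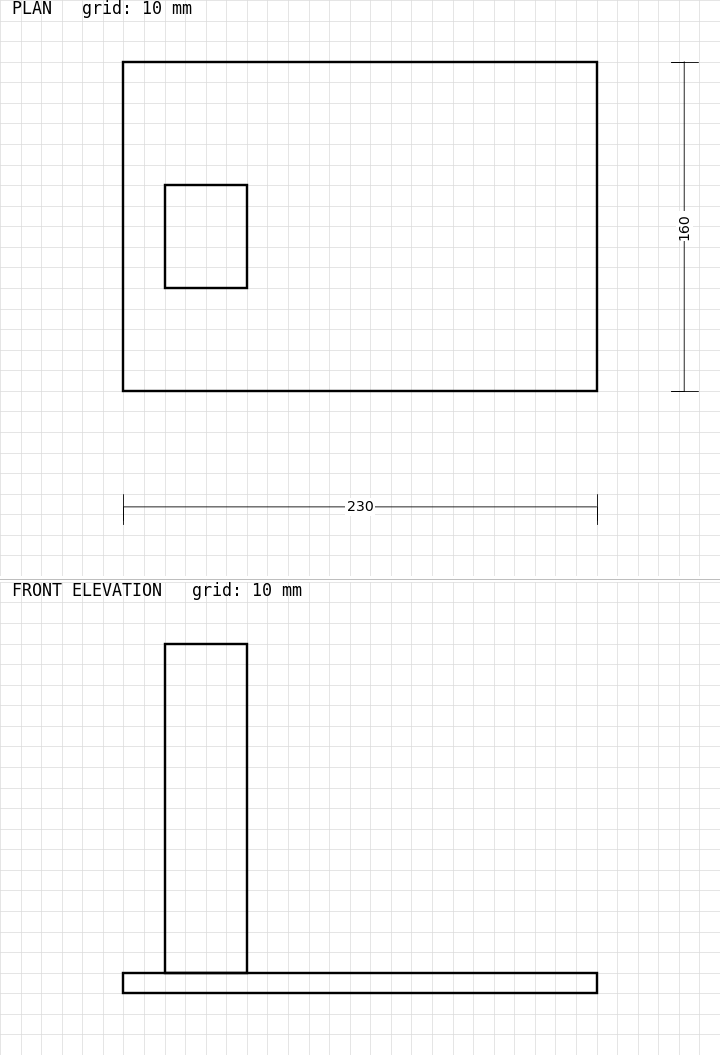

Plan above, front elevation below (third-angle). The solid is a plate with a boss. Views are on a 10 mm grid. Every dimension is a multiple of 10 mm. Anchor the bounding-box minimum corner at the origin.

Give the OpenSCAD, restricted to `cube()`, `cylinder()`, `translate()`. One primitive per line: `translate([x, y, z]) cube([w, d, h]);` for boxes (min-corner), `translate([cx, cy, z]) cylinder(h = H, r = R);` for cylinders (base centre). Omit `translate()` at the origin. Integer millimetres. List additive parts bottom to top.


cube([230, 160, 10]);
translate([20, 50, 10]) cube([40, 50, 160]);
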